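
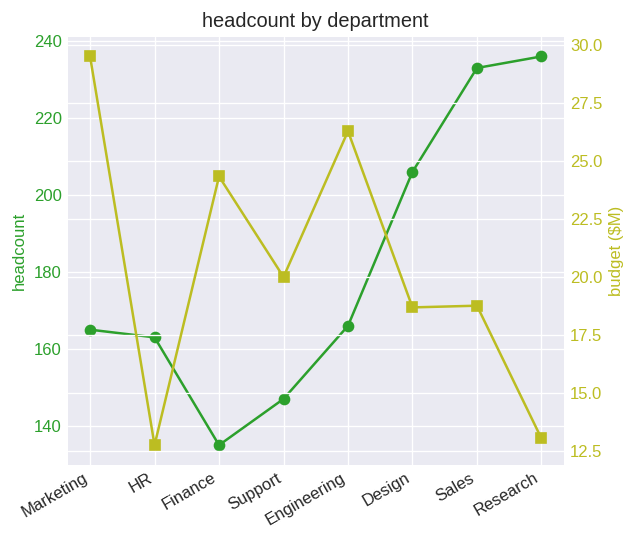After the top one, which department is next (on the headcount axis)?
Sales

Top 3 (on the headcount axis): Research ≈ 240, Sales ≈ 230, Design ≈ 210.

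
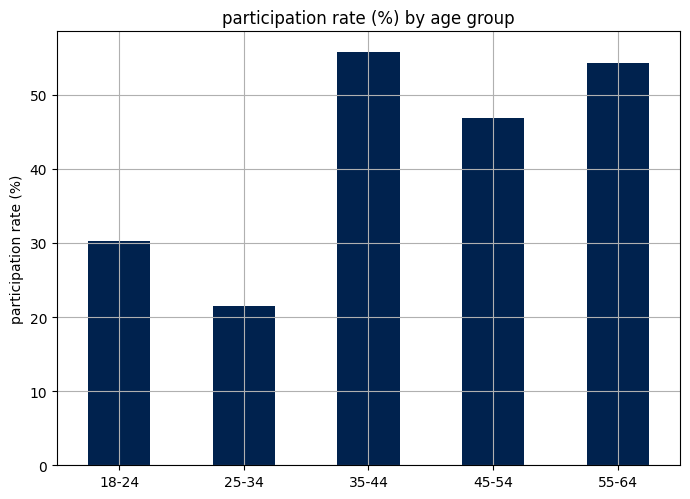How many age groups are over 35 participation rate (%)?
Above 35: 35-44, 45-54, 55-64.

3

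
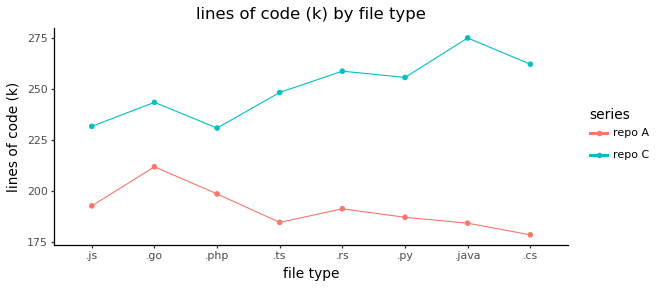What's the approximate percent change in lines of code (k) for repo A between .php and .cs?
.php ≈ 200, .cs ≈ 180; (180 − 200) / 200 ≈ -10%.

≈ -10%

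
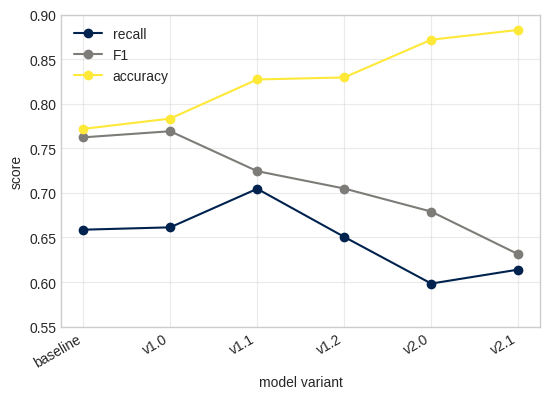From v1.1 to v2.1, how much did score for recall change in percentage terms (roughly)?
v1.1 ≈ 0.70, v2.1 ≈ 0.60; (0.60 − 0.70) / 0.70 ≈ -14.3%.

≈ -14.3%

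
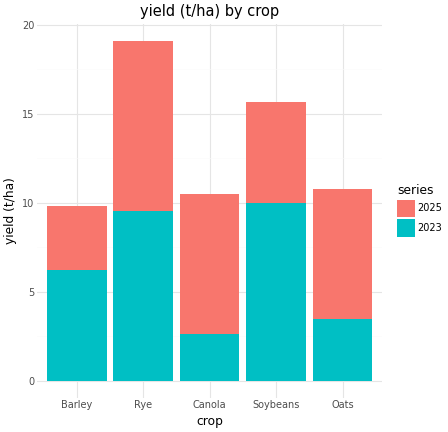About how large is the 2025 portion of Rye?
2025 top ≈ 20, bottom ≈ 10; segment ≈ 10.

≈ 10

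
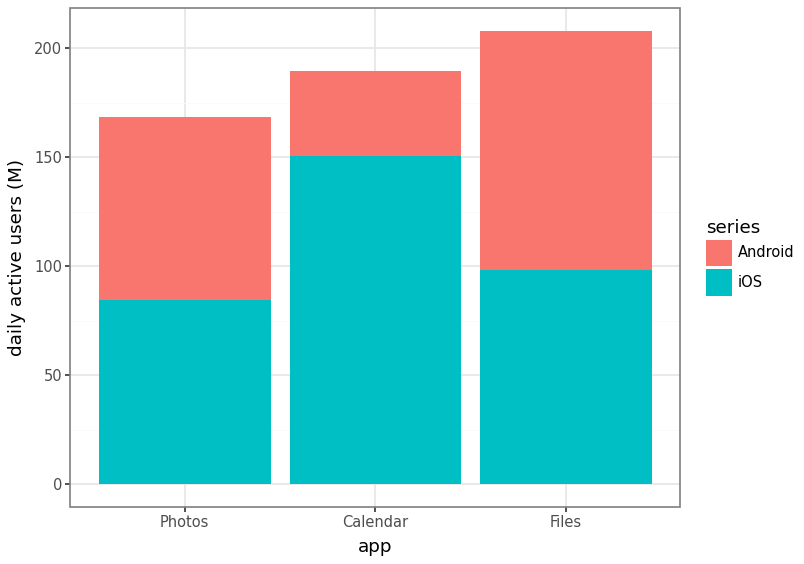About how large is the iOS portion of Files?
iOS top ≈ 100, bottom ≈ 0; segment ≈ 100.

≈ 100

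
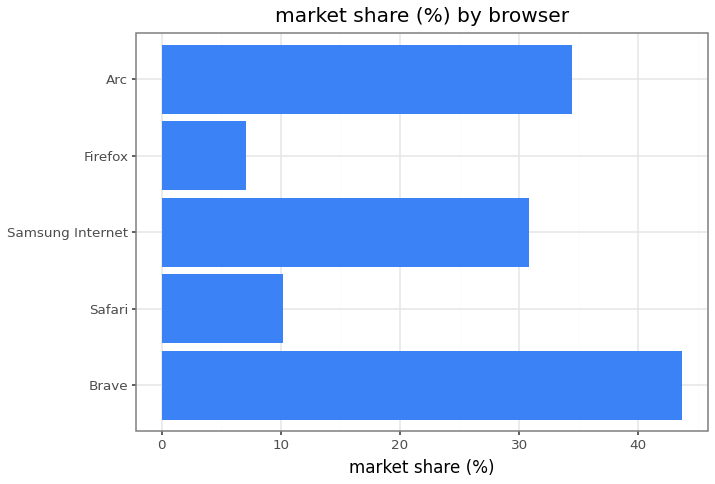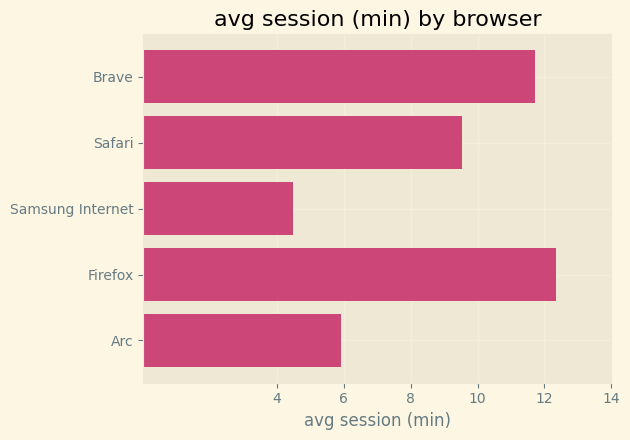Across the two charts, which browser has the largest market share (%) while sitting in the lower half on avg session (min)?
Chart 2 median avg session (min) ≈ 10; below-median browsers: Samsung Internet, Arc. Among those, Arc has the highest market share (%) (≈ 35).

Arc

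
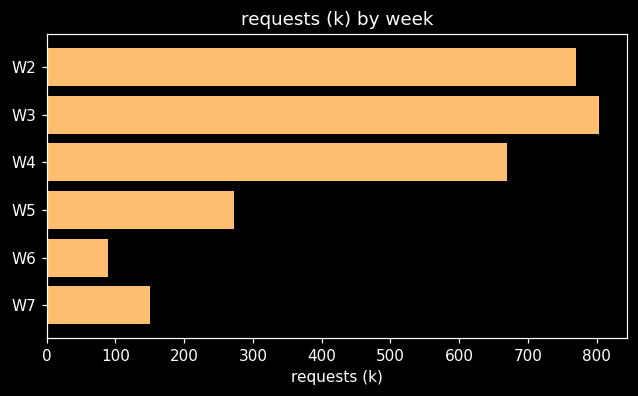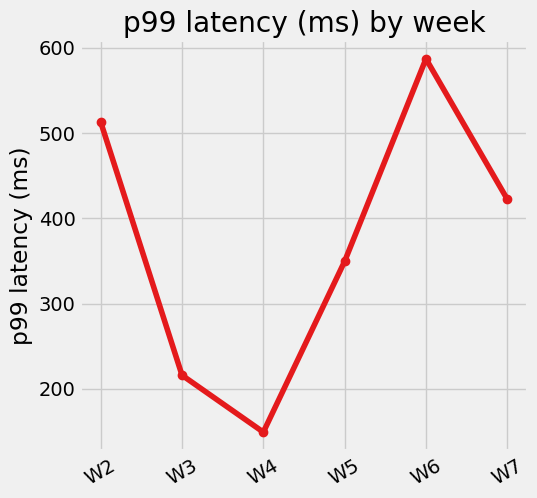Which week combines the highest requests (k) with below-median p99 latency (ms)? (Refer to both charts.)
W3

Chart 2 median p99 latency (ms) ≈ 400; below-median weeks: W3, W4, W5. Among those, W3 has the highest requests (k) (≈ 800).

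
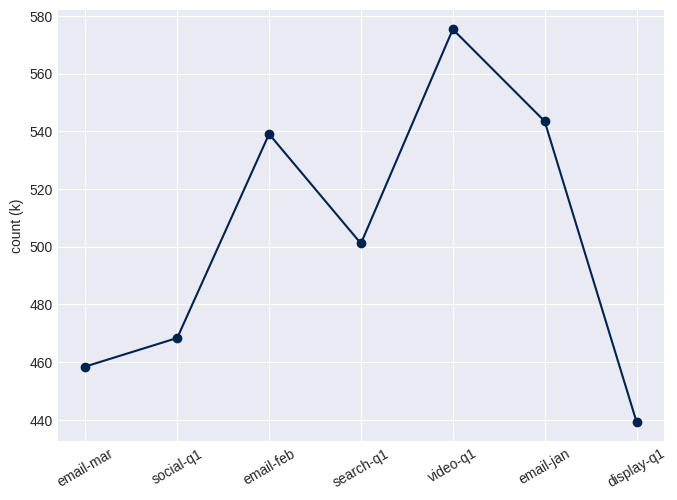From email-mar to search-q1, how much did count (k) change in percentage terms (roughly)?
≈ +8.7%

email-mar ≈ 460, search-q1 ≈ 500; (500 − 460) / 460 ≈ +8.7%.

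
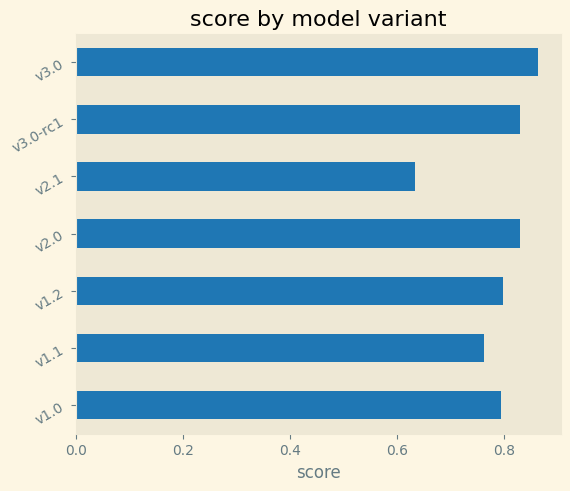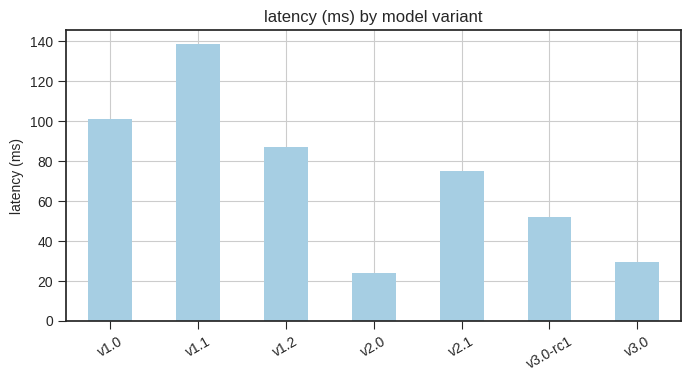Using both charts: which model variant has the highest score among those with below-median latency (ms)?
v3.0

Chart 2 median latency (ms) ≈ 80; below-median model variants: v2.0, v3.0-rc1, v3.0. Among those, v3.0 has the highest score (≈ 0.9).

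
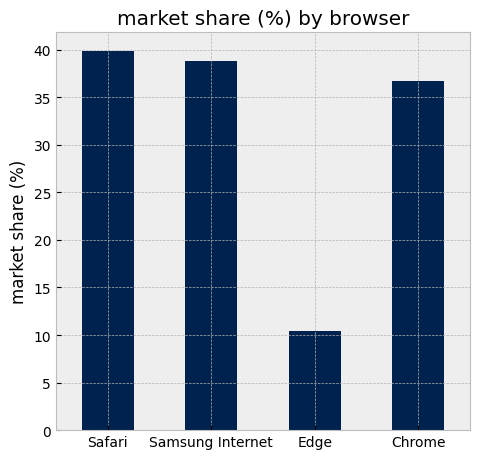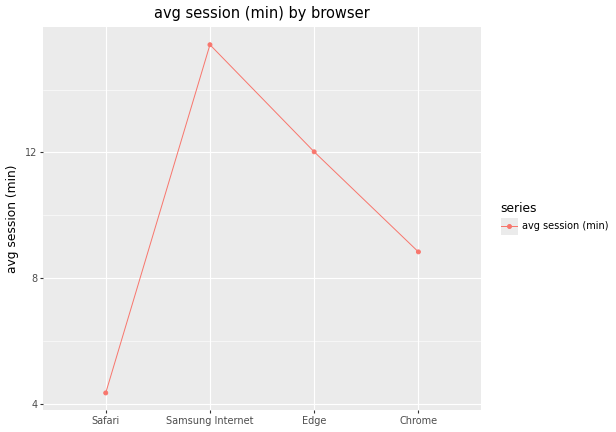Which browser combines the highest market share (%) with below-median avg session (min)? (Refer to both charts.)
Safari

Chart 2 median avg session (min) ≈ 10; below-median browsers: Safari, Chrome. Among those, Safari has the highest market share (%) (≈ 40).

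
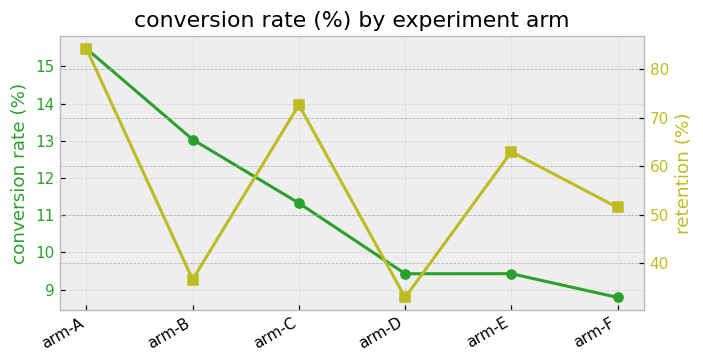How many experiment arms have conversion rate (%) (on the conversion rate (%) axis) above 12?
Above 12: arm-A, arm-B.

2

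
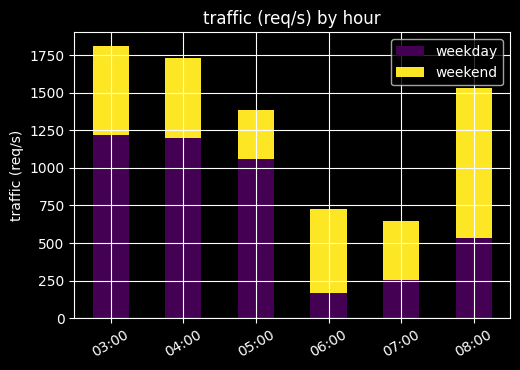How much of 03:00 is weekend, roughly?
≈ 600

weekend top ≈ 1800, bottom ≈ 1200; segment ≈ 600.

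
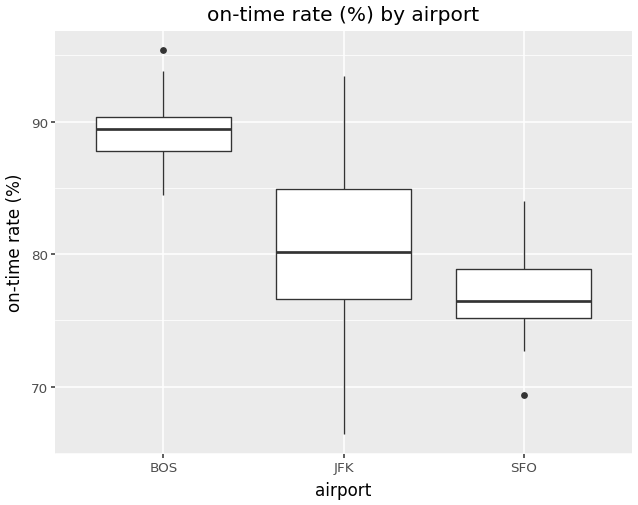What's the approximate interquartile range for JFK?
≈ 8

Q3 ≈ 84, Q1 ≈ 76; IQR ≈ 8.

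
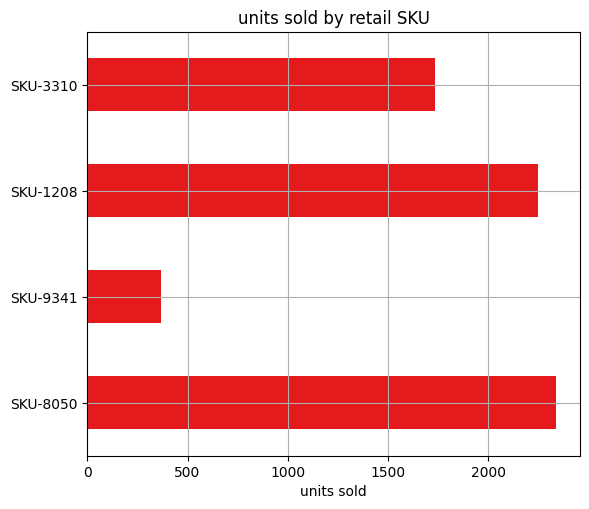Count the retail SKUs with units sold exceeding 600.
Above 600: SKU-8050, SKU-1208, SKU-3310.

3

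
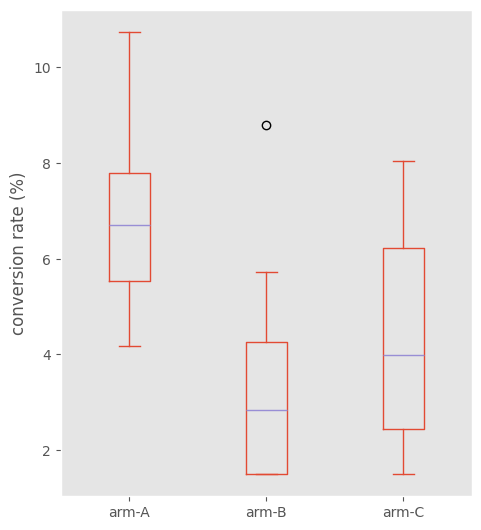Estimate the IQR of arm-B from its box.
≈ 3.0

Q3 ≈ 4.5, Q1 ≈ 1.5; IQR ≈ 3.0.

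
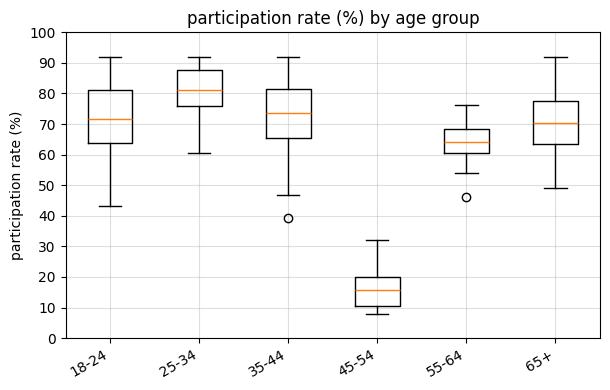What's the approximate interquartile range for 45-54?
Q3 ≈ 20, Q1 ≈ 10; IQR ≈ 10.

≈ 10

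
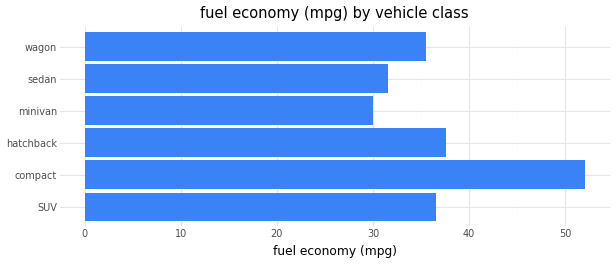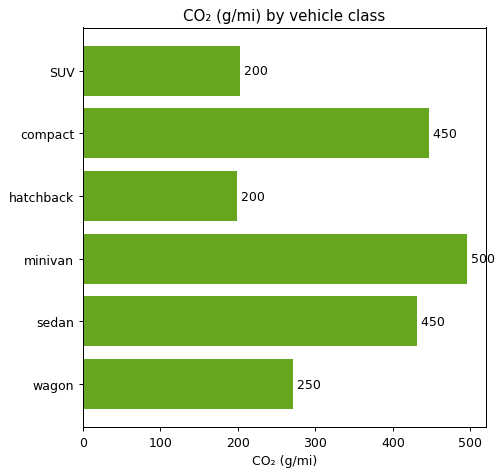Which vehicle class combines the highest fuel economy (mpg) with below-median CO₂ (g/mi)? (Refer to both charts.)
Chart 2 median CO₂ (g/mi) ≈ 350; below-median vehicle classes: SUV, hatchback, wagon. Among those, hatchback has the highest fuel economy (mpg) (≈ 40).

hatchback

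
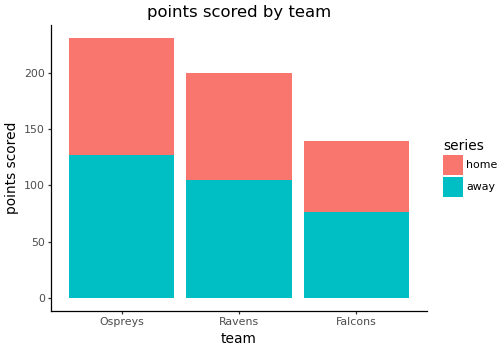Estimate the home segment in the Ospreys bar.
≈ 120

home top ≈ 240, bottom ≈ 120; segment ≈ 120.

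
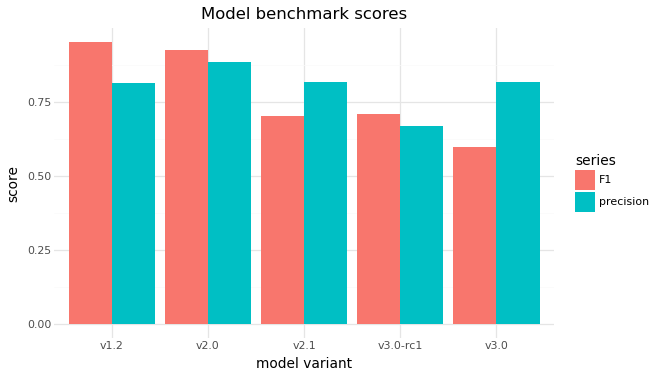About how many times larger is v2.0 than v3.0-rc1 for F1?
≈ 1.29×

v2.0 ≈ 0.9, v3.0-rc1 ≈ 0.7; 0.9/0.7 ≈ 1.29.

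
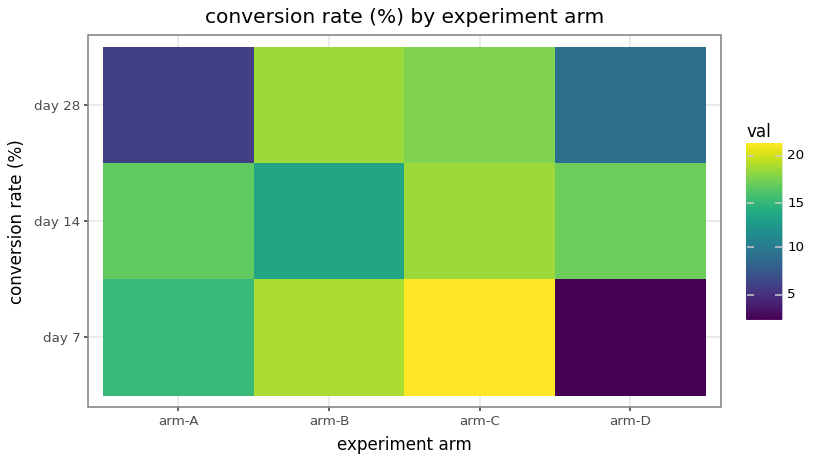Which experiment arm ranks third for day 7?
arm-A

Top 4 for day 7: arm-C ≈ 22, arm-B ≈ 20, arm-A ≈ 16, arm-D ≈ 2.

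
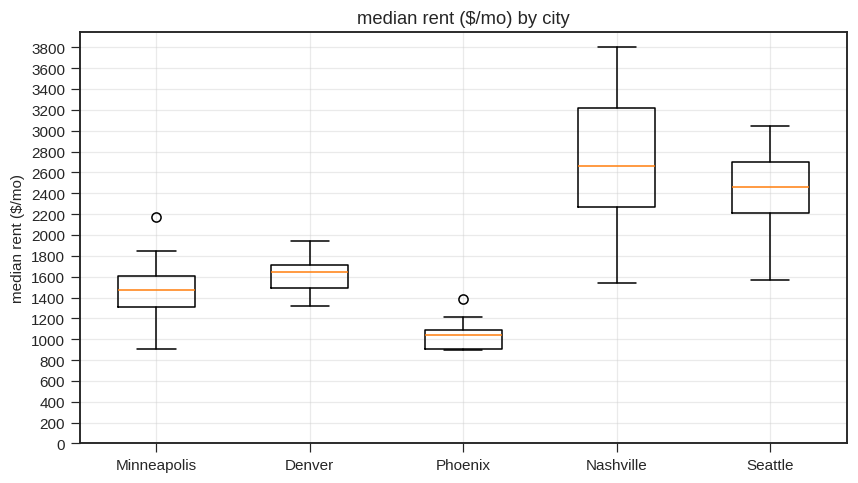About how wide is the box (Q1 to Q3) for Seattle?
≈ 400

Q3 ≈ 2600, Q1 ≈ 2200; IQR ≈ 400.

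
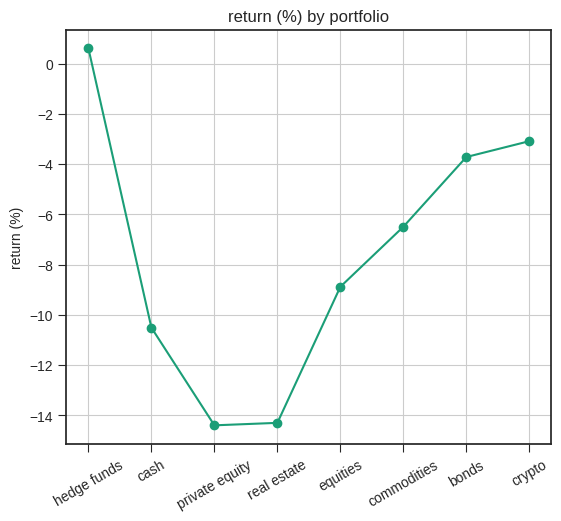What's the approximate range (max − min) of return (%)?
≈ 14

Max hedge funds ≈ 0, min private equity ≈ -14; range ≈ 14.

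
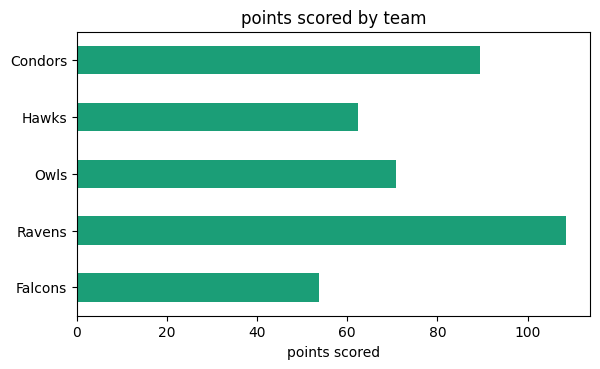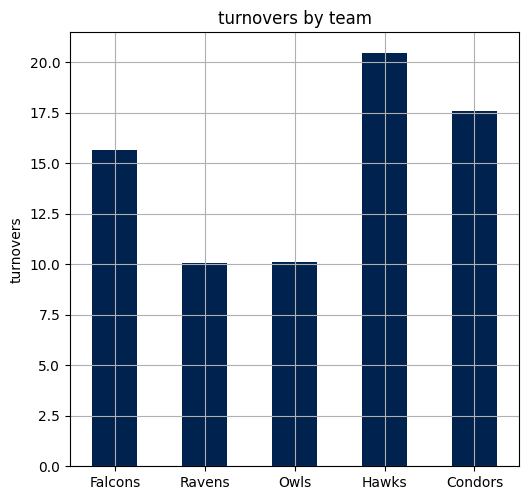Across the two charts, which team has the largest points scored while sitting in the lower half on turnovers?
Ravens

Chart 2 median turnovers ≈ 16; below-median teams: Ravens, Owls. Among those, Ravens has the highest points scored (≈ 110).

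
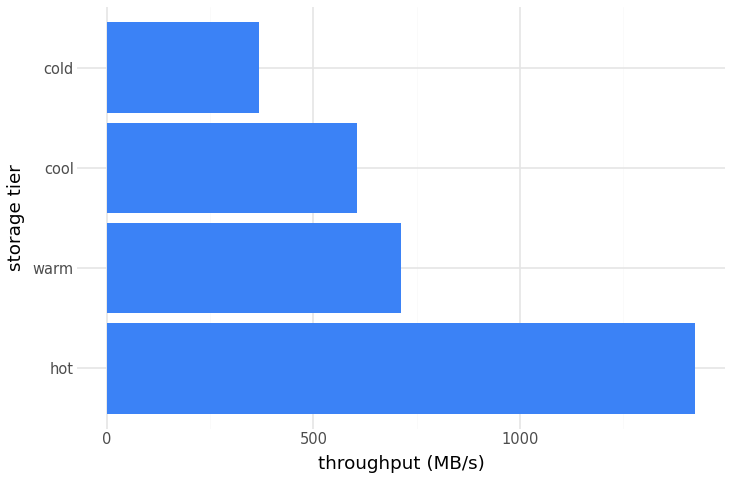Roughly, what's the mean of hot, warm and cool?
(1400 + 800 + 600) / 3 ≈ 933.

≈ 933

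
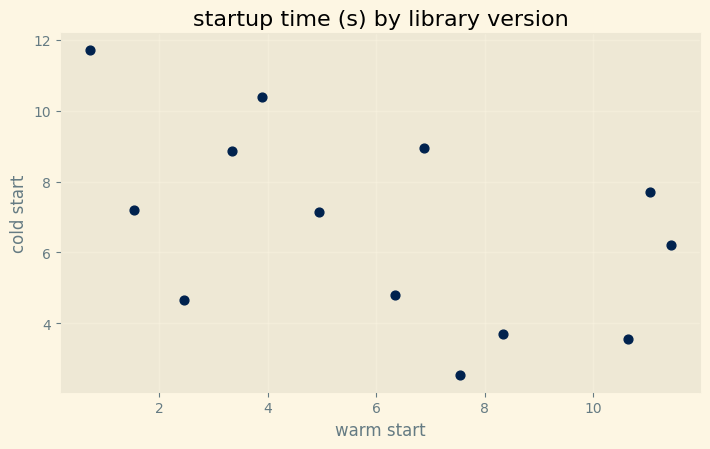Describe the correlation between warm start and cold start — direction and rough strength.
negative, moderate

Points are negatively correlated; moderate (|r| ≈ 0.5).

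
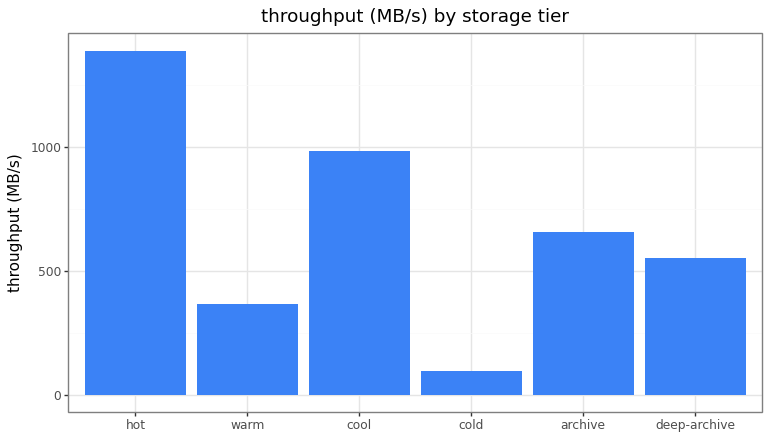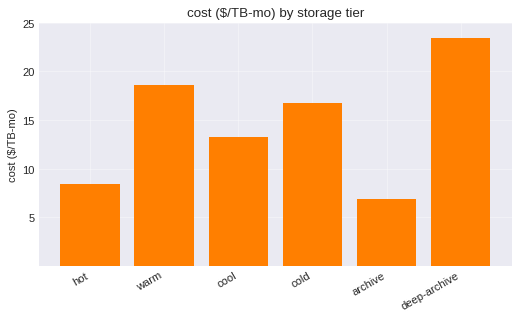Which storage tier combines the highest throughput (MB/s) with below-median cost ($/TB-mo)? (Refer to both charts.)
Chart 2 median cost ($/TB-mo) ≈ 15; below-median storage tiers: hot, cool, archive. Among those, hot has the highest throughput (MB/s) (≈ 1400).

hot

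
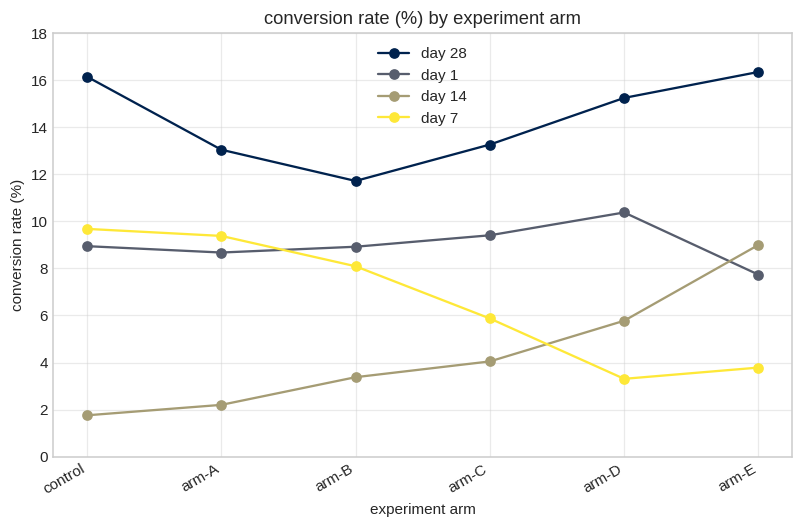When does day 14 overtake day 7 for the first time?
arm-D

arm-C: day 14 ≈ 4 vs day 7 ≈ 6 (not yet); arm-D: day 14 ≈ 6 vs day 7 ≈ 4 (first crossover).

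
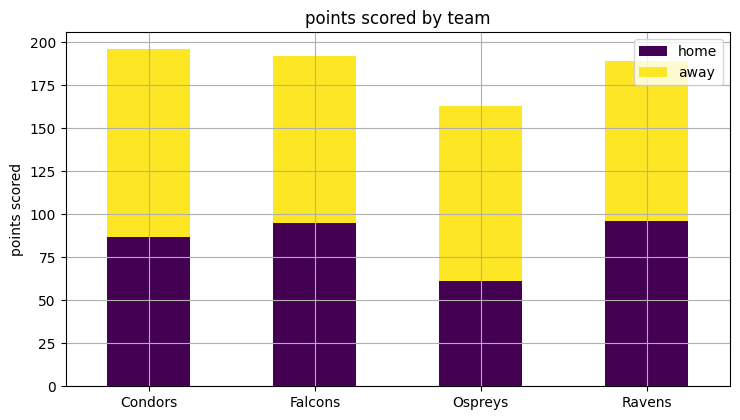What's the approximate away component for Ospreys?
≈ 100

away top ≈ 160, bottom ≈ 60; segment ≈ 100.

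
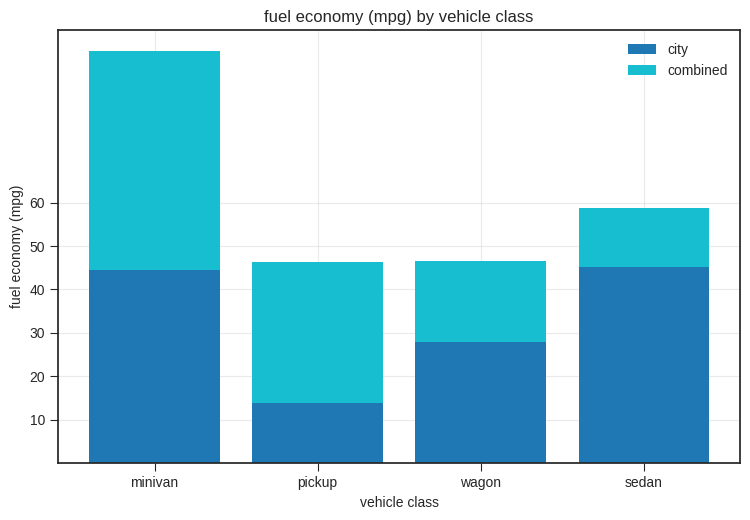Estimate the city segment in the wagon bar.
≈ 30

city top ≈ 30, bottom ≈ 0; segment ≈ 30.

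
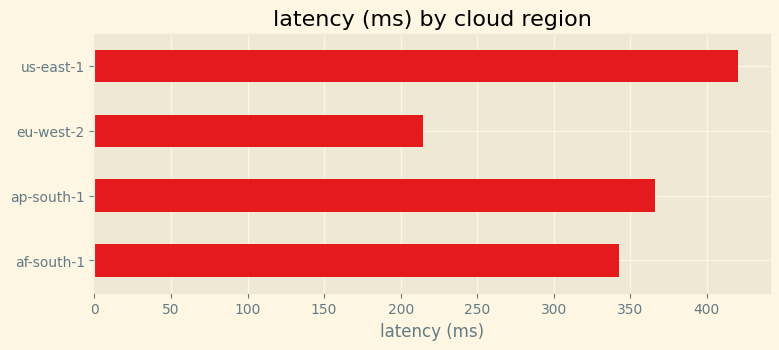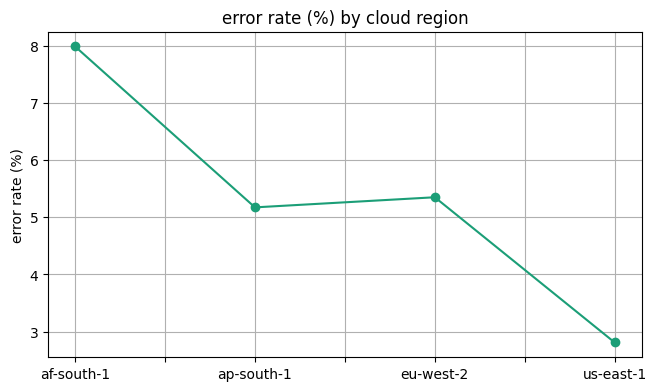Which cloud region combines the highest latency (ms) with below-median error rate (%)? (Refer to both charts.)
us-east-1

Chart 2 median error rate (%) ≈ 5; below-median cloud regions: ap-south-1, us-east-1. Among those, us-east-1 has the highest latency (ms) (≈ 400).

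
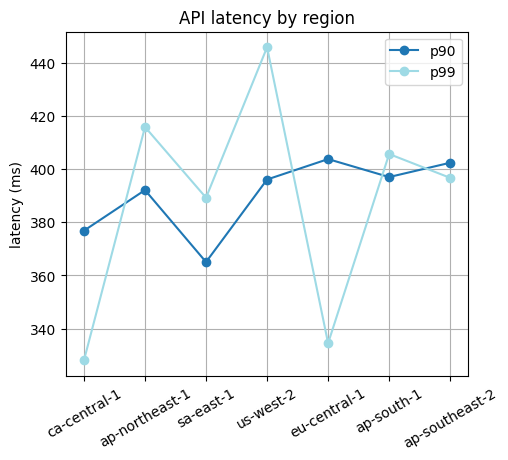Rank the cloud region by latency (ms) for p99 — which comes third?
Top 4 for p99: us-west-2 ≈ 450, ap-northeast-1 ≈ 420, ap-south-1 ≈ 410, ap-southeast-2 ≈ 400.

ap-south-1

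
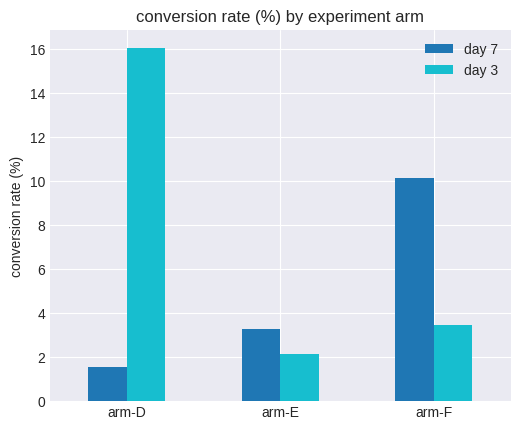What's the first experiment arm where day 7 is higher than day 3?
arm-D: day 7 ≈ 2 vs day 3 ≈ 16 (not yet); arm-E: day 7 ≈ 4 vs day 3 ≈ 2 (first crossover).

arm-E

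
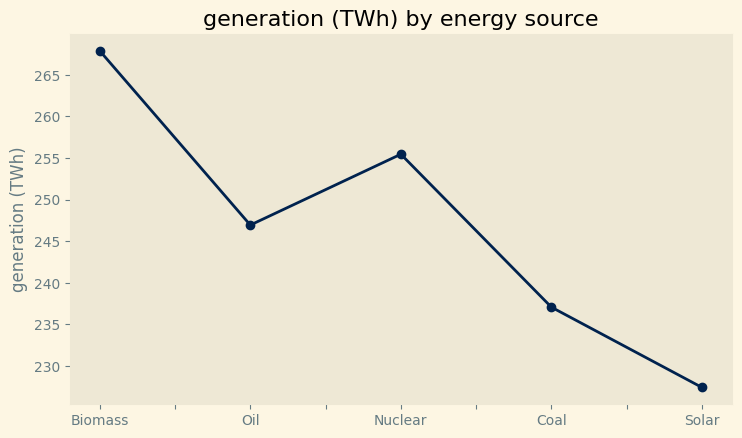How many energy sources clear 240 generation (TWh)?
3

Above 240: Biomass, Oil, Nuclear.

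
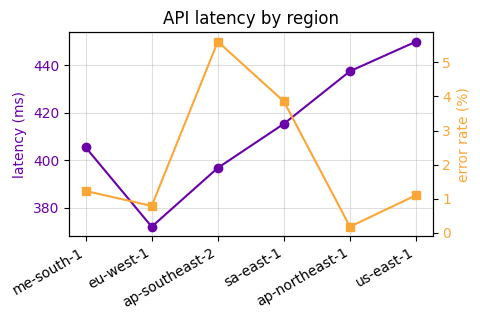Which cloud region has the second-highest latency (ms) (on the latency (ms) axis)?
ap-northeast-1

Top 3 (on the latency (ms) axis): us-east-1 ≈ 450, ap-northeast-1 ≈ 440, sa-east-1 ≈ 420.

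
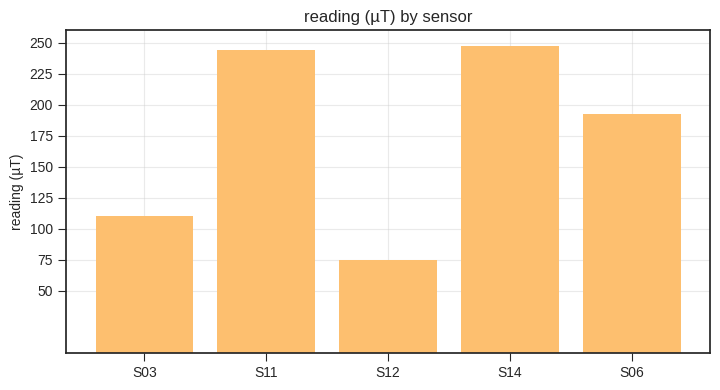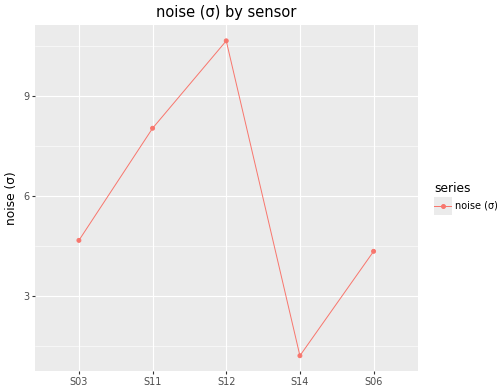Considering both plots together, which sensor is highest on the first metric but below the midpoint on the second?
Chart 2 median noise (σ) ≈ 5; below-median sensors: S14, S06. Among those, S14 has the highest reading (µT) (≈ 250).

S14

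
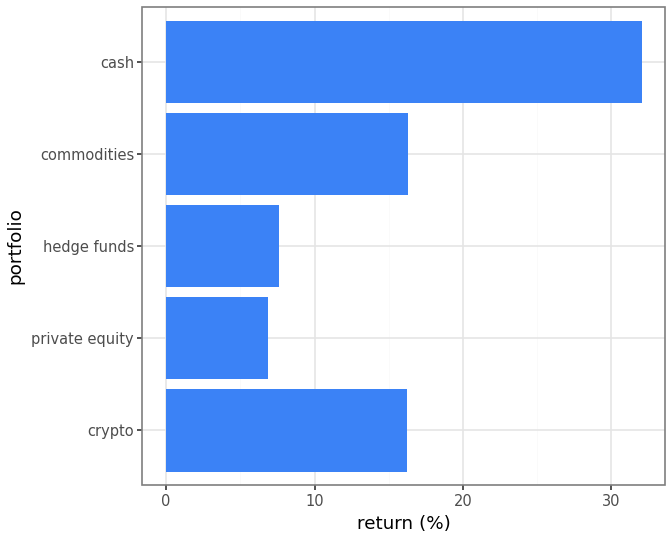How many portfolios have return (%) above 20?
1

Above 20: cash.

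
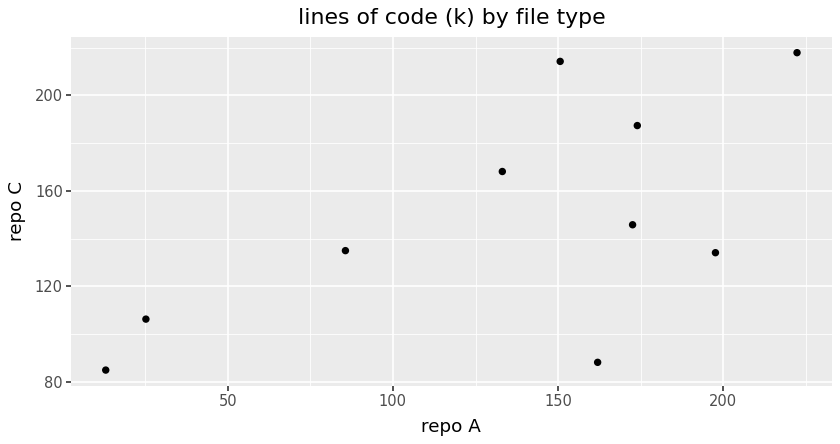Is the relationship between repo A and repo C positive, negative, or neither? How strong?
positive, moderate

Points are positively correlated; moderate (|r| ≈ 0.6).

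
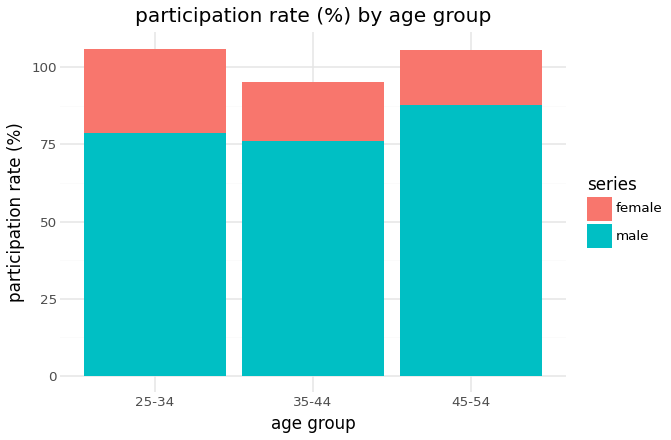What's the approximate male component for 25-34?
≈ 80

male top ≈ 80, bottom ≈ 0; segment ≈ 80.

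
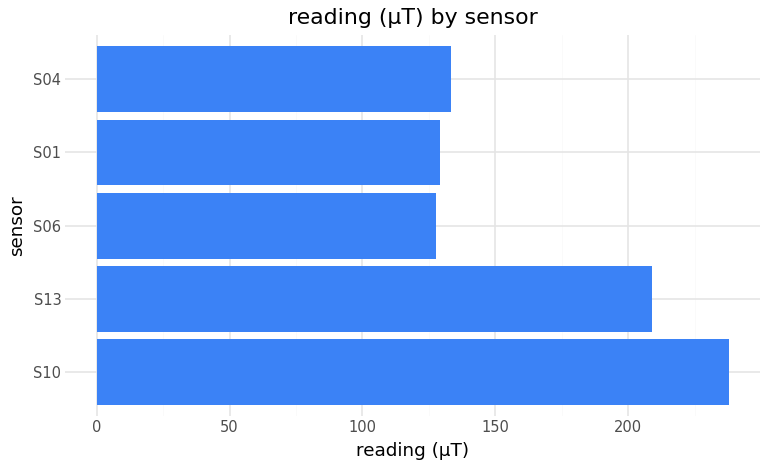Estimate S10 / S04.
≈ 1.71×

S10 ≈ 240, S04 ≈ 140; 240/140 ≈ 1.71.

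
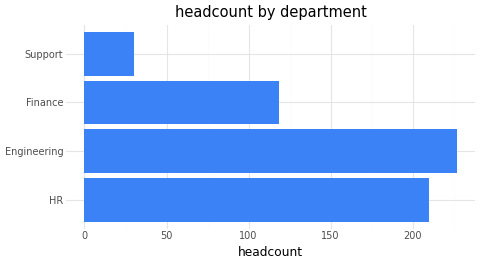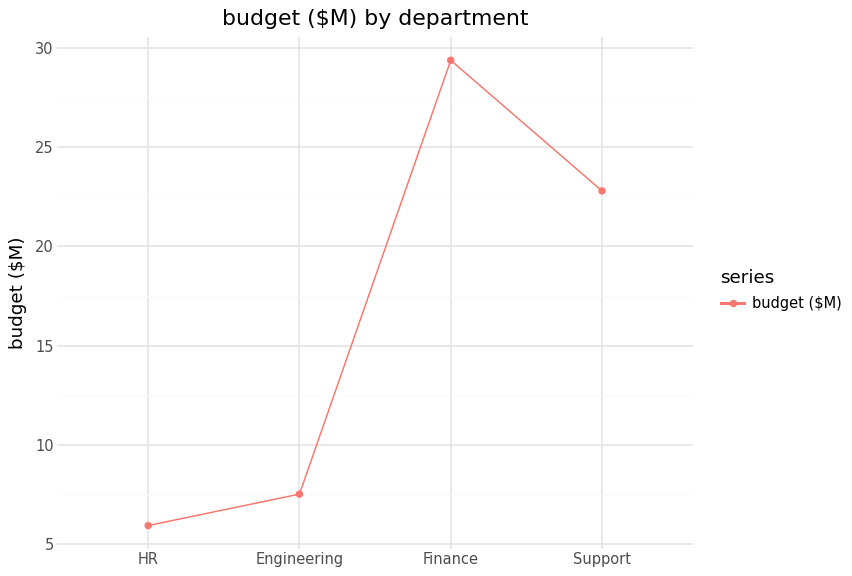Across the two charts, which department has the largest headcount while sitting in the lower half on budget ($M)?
Engineering

Chart 2 median budget ($M) ≈ 15; below-median departments: HR, Engineering. Among those, Engineering has the highest headcount (≈ 225).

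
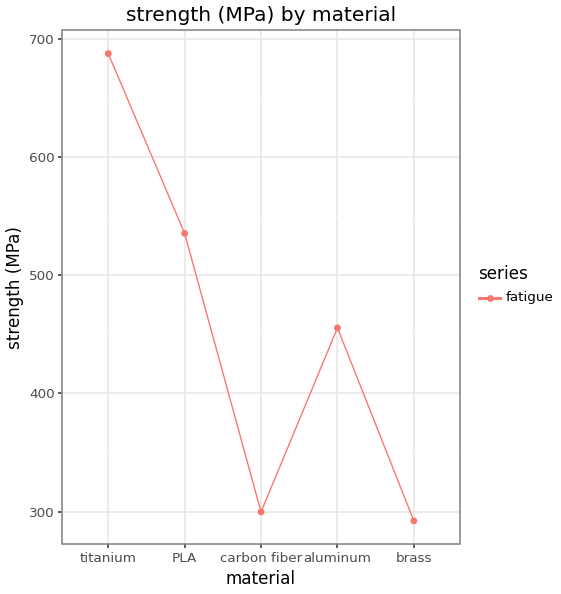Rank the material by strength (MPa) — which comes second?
PLA

Top 3: titanium ≈ 700, PLA ≈ 550, aluminum ≈ 450.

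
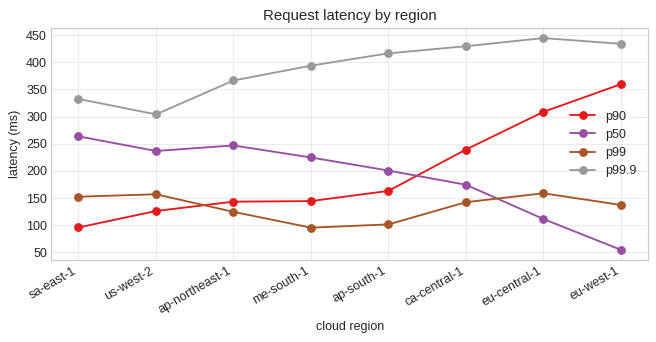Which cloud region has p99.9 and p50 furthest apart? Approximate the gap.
eu-west-1, ≈ 400 ms

eu-west-1: p99.9 ≈ 450, p50 ≈ 50 → gap ≈ 400. Next-largest (eu-central-1) is only ≈ 350.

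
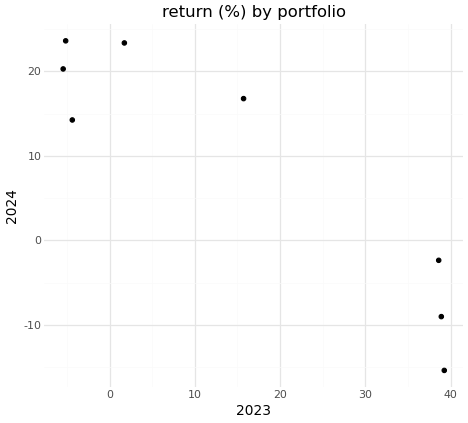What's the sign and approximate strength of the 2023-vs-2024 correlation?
Points are negatively correlated; strong (|r| ≈ 0.9).

negative, strong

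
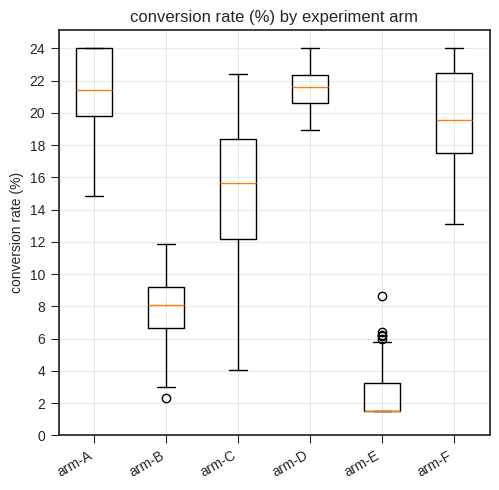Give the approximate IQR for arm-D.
≈ 2

Q3 ≈ 22, Q1 ≈ 20; IQR ≈ 2.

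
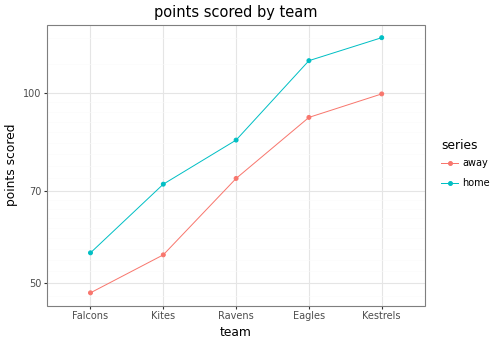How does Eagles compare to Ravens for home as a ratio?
≈ 1.38×

Eagles ≈ 110, Ravens ≈ 80; 110/80 ≈ 1.38.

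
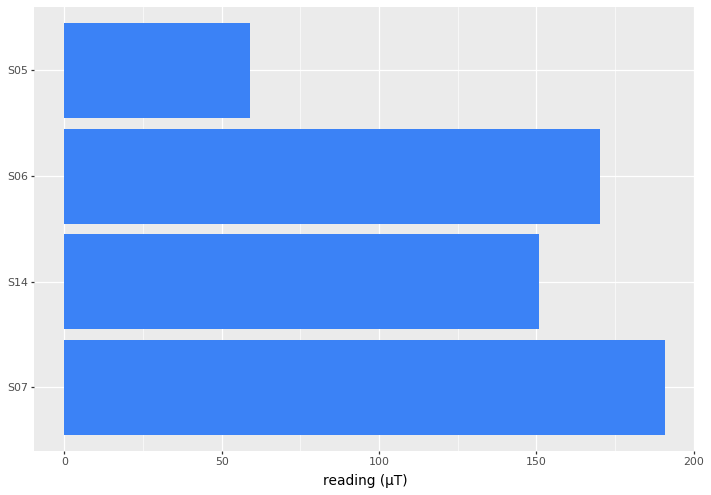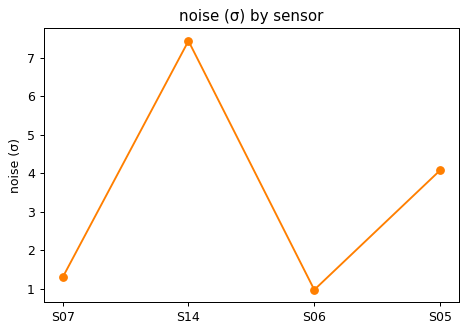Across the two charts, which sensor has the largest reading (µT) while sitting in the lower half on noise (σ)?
S07

Chart 2 median noise (σ) ≈ 3; below-median sensors: S07, S06. Among those, S07 has the highest reading (µT) (≈ 200).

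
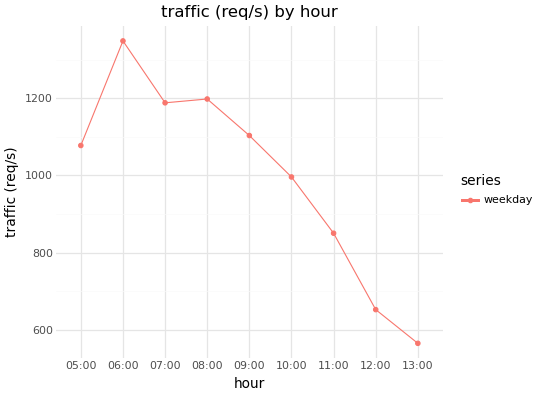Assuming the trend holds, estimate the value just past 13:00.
≈ 450

Last three: 900, 700, 600 → slope ≈ -150/step → next ≈ 450.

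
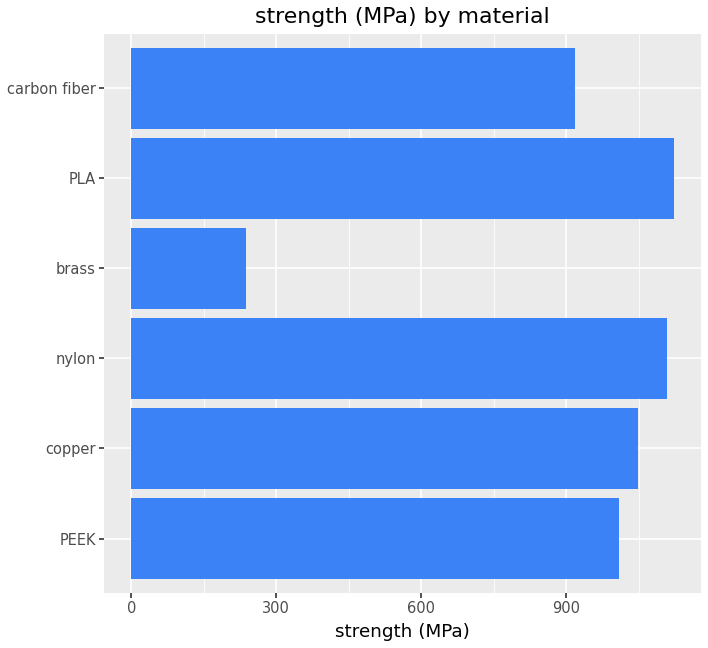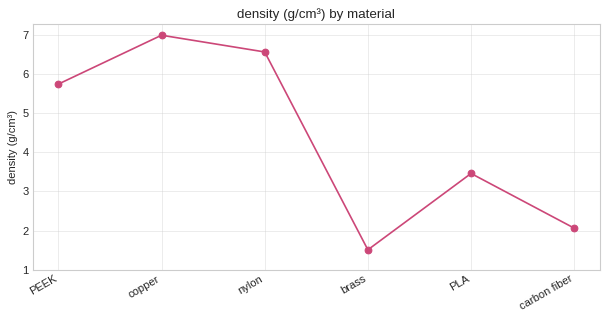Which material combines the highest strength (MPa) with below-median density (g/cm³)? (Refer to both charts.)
PLA

Chart 2 median density (g/cm³) ≈ 5; below-median materials: brass, PLA, carbon fiber. Among those, PLA has the highest strength (MPa) (≈ 1200).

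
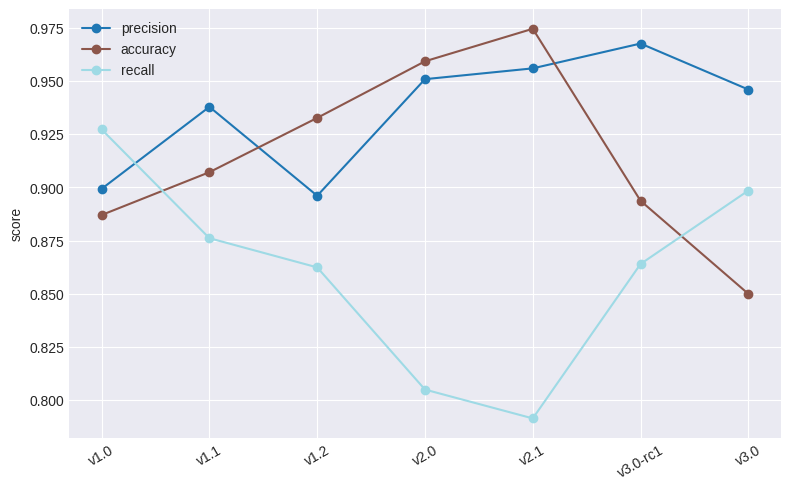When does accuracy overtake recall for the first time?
v1.1

v1.0: accuracy ≈ 0.88 vs recall ≈ 0.92 (not yet); v1.1: accuracy ≈ 0.90 vs recall ≈ 0.88 (first crossover).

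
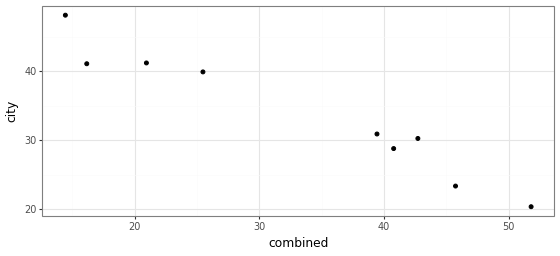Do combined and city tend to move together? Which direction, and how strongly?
negative, strong

Points are negatively correlated; strong (|r| ≈ 1.0).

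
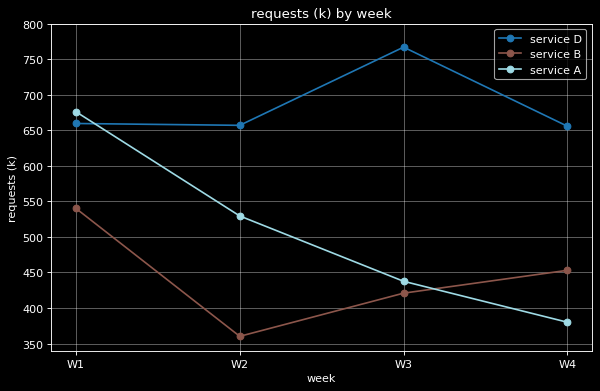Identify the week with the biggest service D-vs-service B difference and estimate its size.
W3: service D ≈ 750, service B ≈ 400 → gap ≈ 350. Next-largest (W2) is only ≈ 300.

W3, ≈ 350 k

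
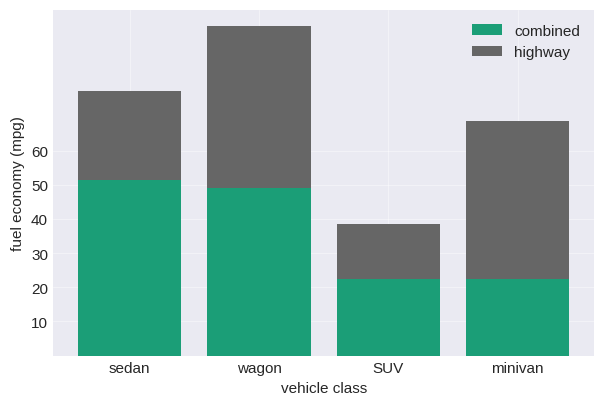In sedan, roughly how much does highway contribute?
≈ 30

highway top ≈ 80, bottom ≈ 50; segment ≈ 30.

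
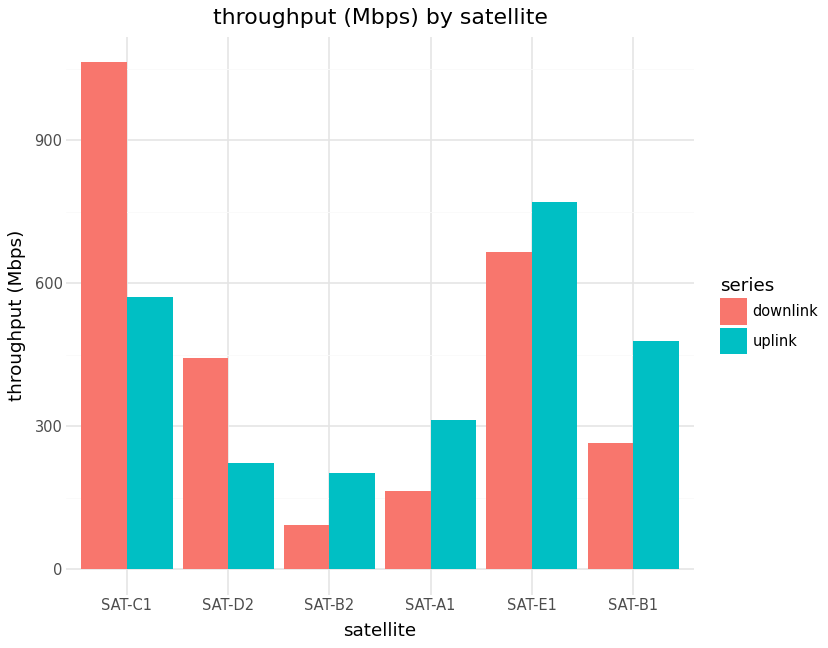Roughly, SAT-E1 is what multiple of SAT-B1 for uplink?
SAT-E1 ≈ 800, SAT-B1 ≈ 500; 800/500 ≈ 1.6.

≈ 1.6×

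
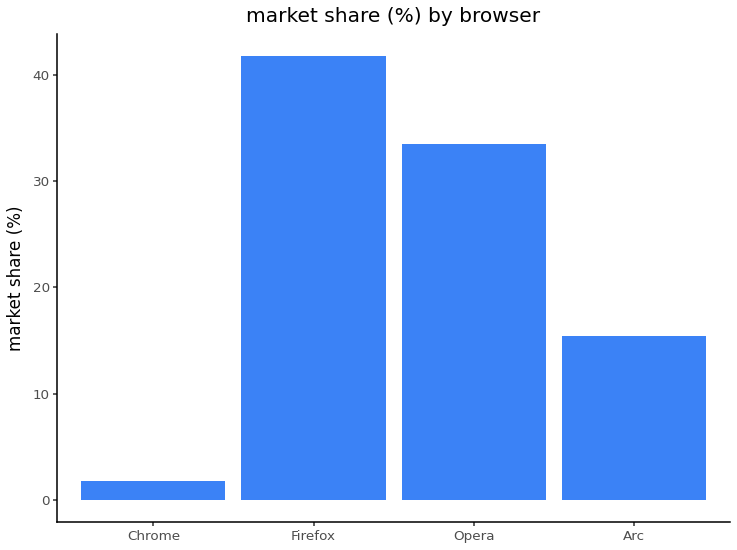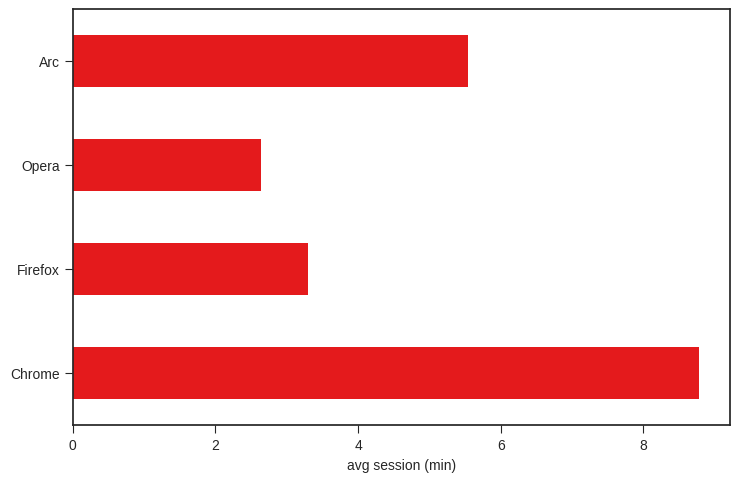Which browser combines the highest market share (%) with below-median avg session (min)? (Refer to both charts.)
Chart 2 median avg session (min) ≈ 4; below-median browsers: Firefox, Opera. Among those, Firefox has the highest market share (%) (≈ 40).

Firefox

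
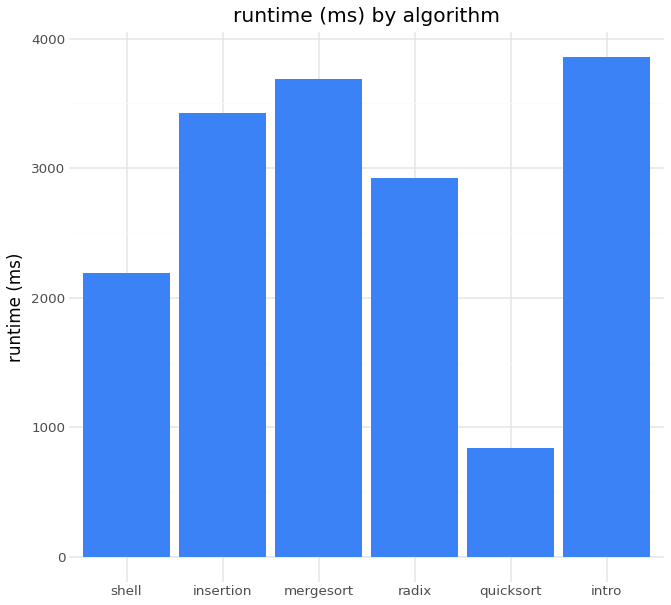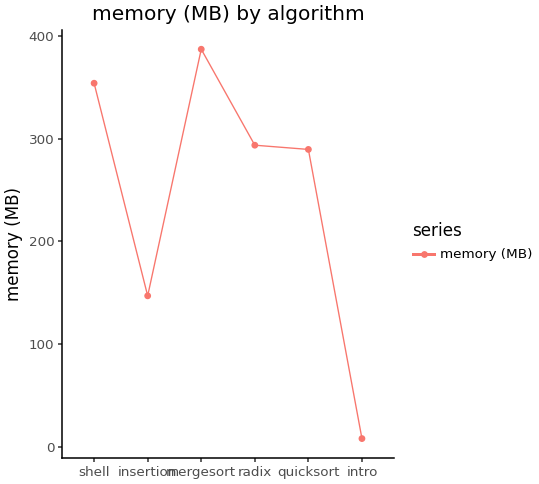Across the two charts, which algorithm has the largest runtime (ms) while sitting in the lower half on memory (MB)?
intro

Chart 2 median memory (MB) ≈ 300; below-median algorithms: insertion, quicksort, intro. Among those, intro has the highest runtime (ms) (≈ 4000).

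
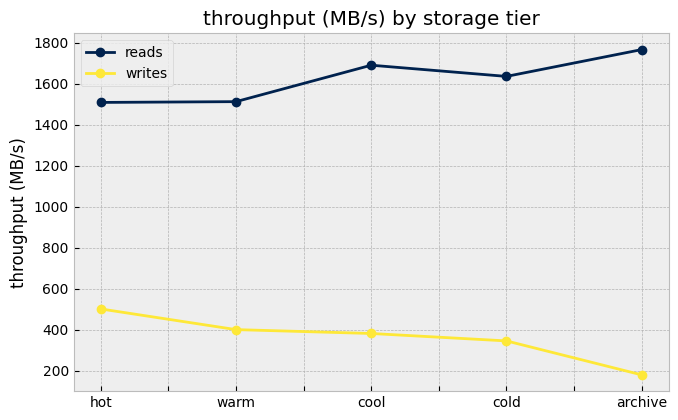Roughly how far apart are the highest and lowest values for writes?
Max hot ≈ 600, min archive ≈ 200; range ≈ 400.

≈ 400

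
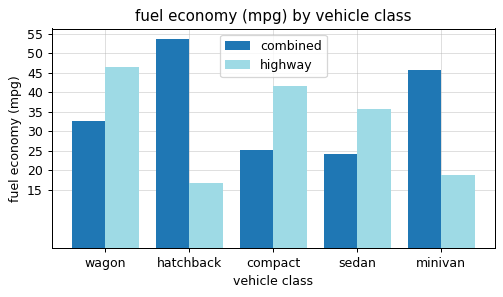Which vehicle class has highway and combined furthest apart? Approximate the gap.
hatchback, ≈ 40 mpg

hatchback: highway ≈ 15, combined ≈ 55 → gap ≈ 40. Next-largest (minivan) is only ≈ 25.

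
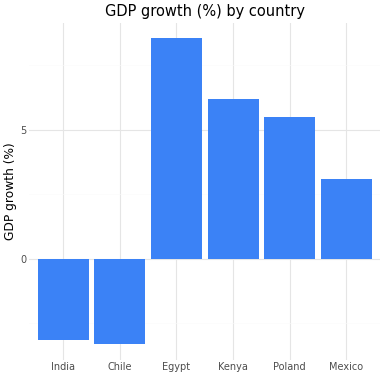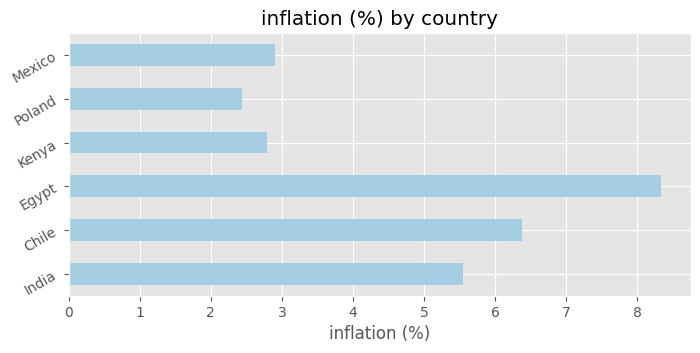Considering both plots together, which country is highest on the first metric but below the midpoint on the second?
Kenya

Chart 2 median inflation (%) ≈ 4; below-median countries: Kenya, Poland, Mexico. Among those, Kenya has the highest GDP growth (%) (≈ 6).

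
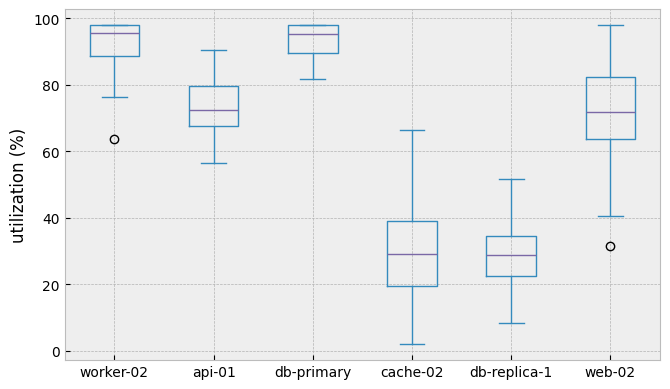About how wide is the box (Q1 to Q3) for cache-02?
Q3 ≈ 40, Q1 ≈ 20; IQR ≈ 20.

≈ 20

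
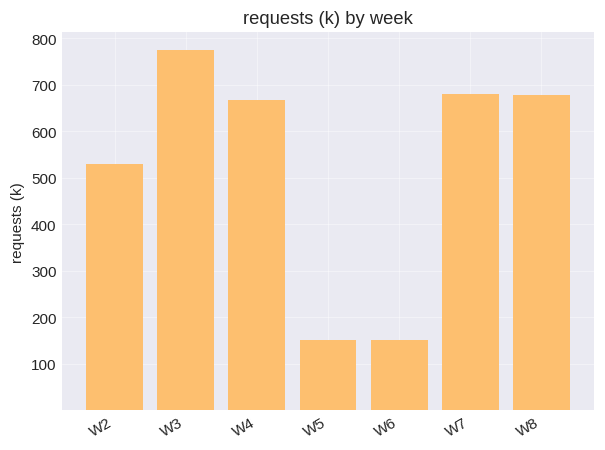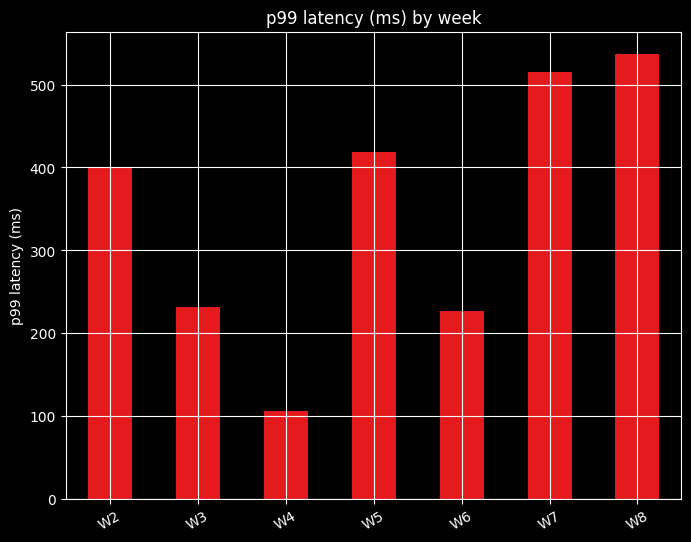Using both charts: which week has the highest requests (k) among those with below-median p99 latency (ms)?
W3

Chart 2 median p99 latency (ms) ≈ 400; below-median weeks: W3, W4, W6. Among those, W3 has the highest requests (k) (≈ 800).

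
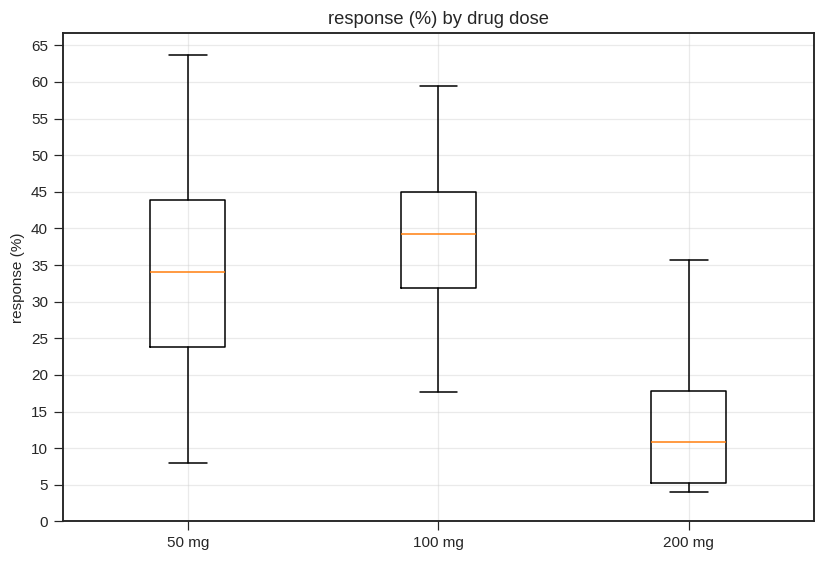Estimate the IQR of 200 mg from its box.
≈ 15

Q3 ≈ 20, Q1 ≈ 5; IQR ≈ 15.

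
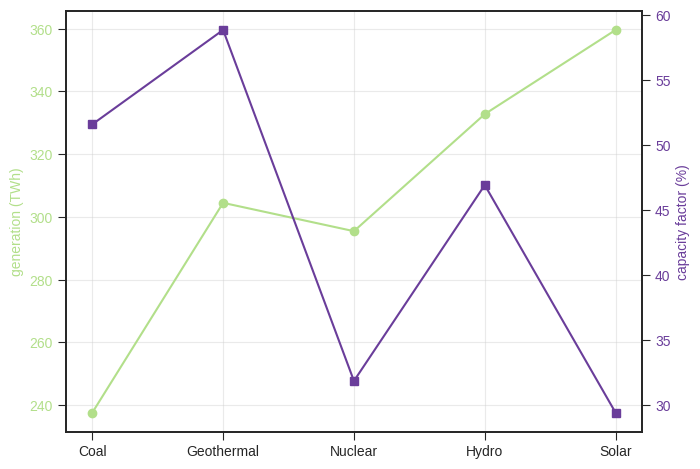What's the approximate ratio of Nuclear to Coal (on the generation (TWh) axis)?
≈ 1.25×

Nuclear ≈ 300, Coal ≈ 240; 300/240 ≈ 1.25.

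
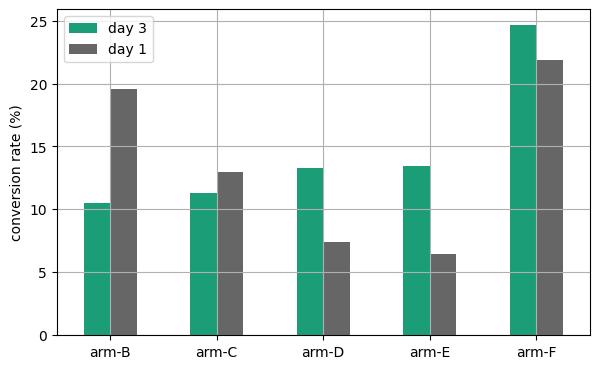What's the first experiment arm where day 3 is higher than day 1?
arm-C: day 3 ≈ 10 vs day 1 ≈ 15 (not yet); arm-D: day 3 ≈ 15 vs day 1 ≈ 5 (first crossover).

arm-D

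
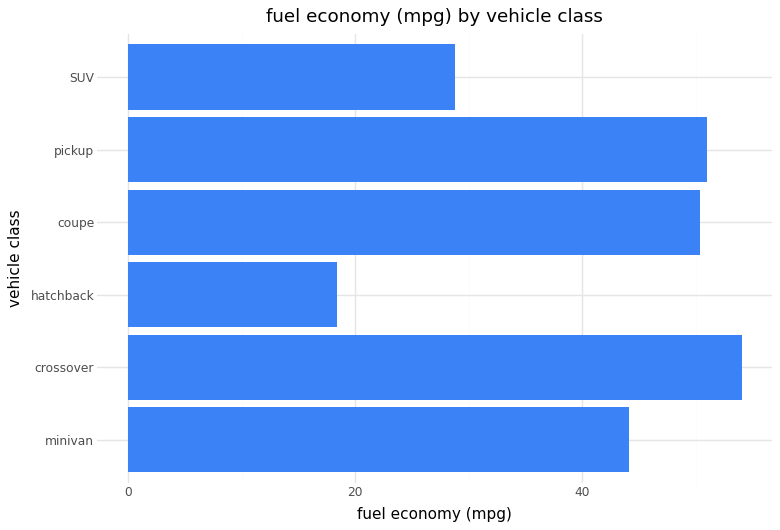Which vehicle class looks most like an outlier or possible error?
hatchback ≈ 20; the rest sit between ≈ 30 and ≈ 55.

hatchback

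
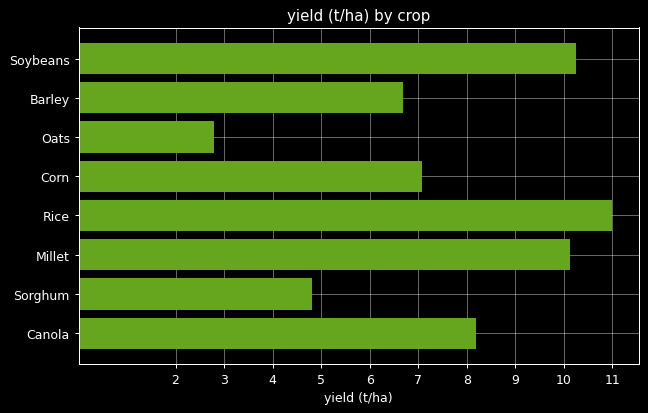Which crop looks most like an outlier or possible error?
Oats ≈ 3; the rest sit between ≈ 5 and ≈ 11.

Oats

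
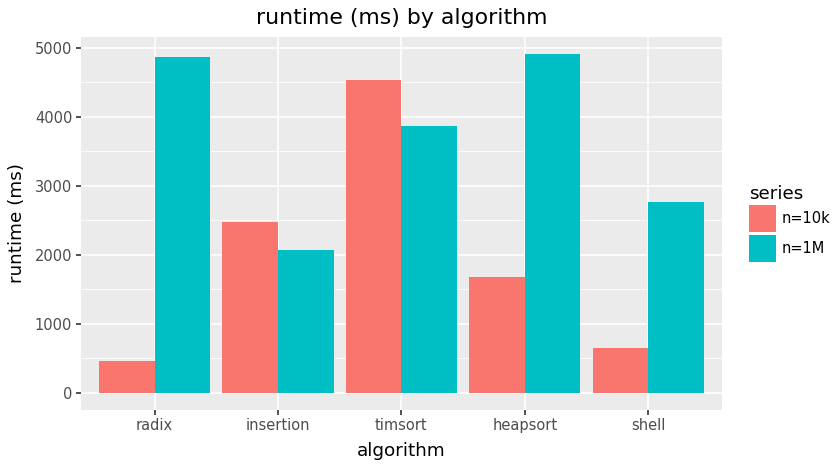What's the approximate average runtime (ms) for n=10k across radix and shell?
(500 + 500) / 2 ≈ 500.

≈ 500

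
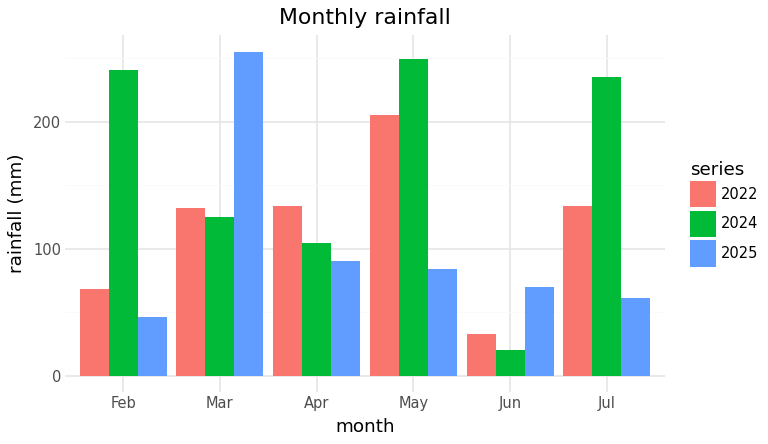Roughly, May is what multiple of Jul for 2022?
May ≈ 200, Jul ≈ 125; 200/125 ≈ 1.6.

≈ 1.6×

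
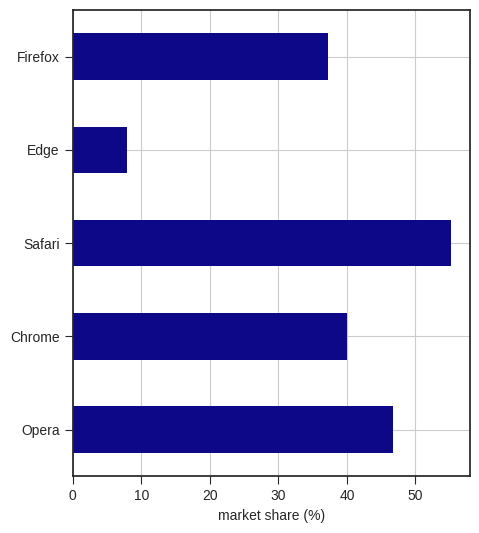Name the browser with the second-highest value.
Top 3: Safari ≈ 55, Opera ≈ 45, Chrome ≈ 40.

Opera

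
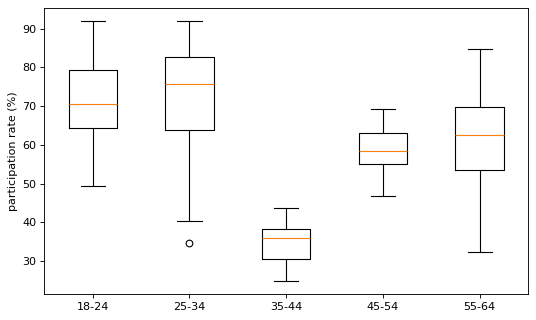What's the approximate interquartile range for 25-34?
Q3 ≈ 85, Q1 ≈ 65; IQR ≈ 20.

≈ 20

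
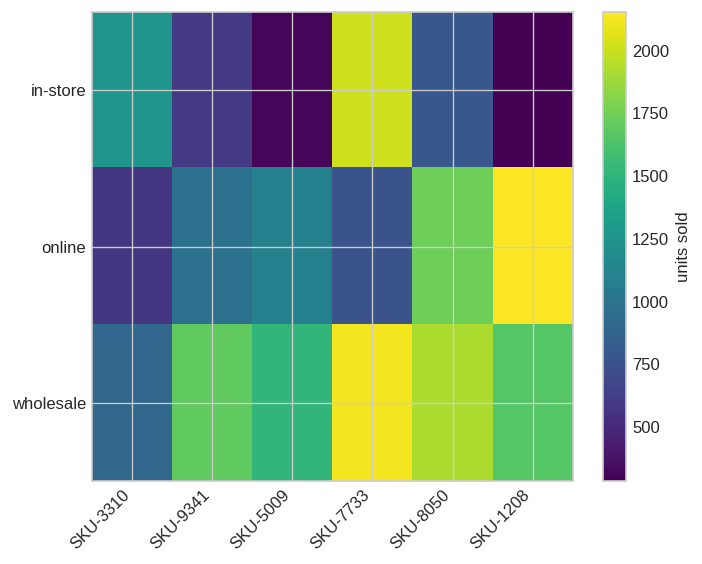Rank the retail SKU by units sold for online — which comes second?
SKU-8050

Top 3 for online: SKU-1208 ≈ 2200, SKU-8050 ≈ 1800, SKU-5009 ≈ 1200.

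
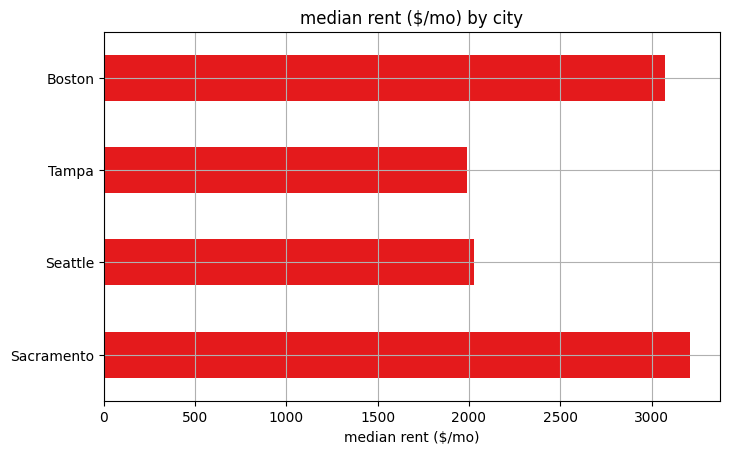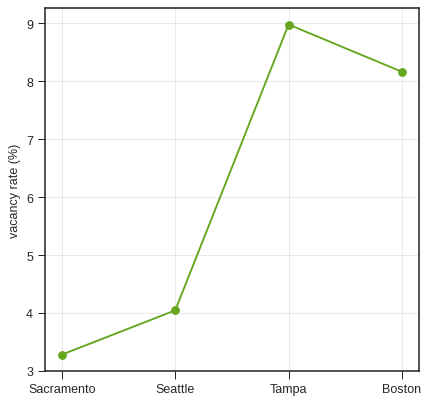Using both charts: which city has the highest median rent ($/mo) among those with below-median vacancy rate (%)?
Sacramento

Chart 2 median vacancy rate (%) ≈ 6; below-median cities: Sacramento, Seattle. Among those, Sacramento has the highest median rent ($/mo) (≈ 3000).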